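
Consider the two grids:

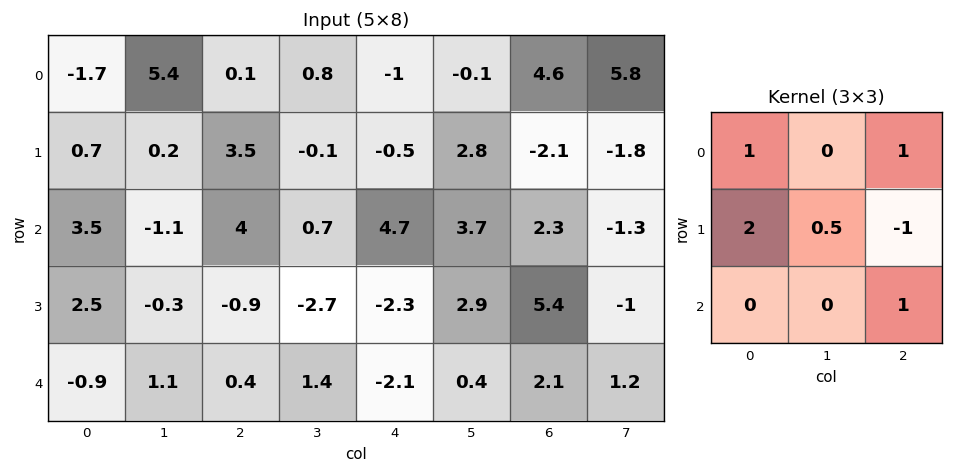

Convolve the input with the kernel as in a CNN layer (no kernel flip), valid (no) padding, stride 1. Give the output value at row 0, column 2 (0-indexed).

11.25

The receptive field on the input at this output position is [0.1 0.8 -1 / 3.5 -0.1 -0.5 / 4 0.7 4.7]. Elementwise product with the kernel and sum: 0.1·1 + -1·1 + 3.5·2 + -0.1·0.5 + -0.5·-1 + 4.7·1.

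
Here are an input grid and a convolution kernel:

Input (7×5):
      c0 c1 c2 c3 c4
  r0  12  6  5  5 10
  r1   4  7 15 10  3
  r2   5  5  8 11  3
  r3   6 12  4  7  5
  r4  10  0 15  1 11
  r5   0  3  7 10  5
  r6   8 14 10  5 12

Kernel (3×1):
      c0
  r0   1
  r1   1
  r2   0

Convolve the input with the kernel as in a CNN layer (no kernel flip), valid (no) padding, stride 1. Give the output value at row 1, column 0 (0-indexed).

9

The receptive field on the input at this output position is [4 / 5 / 6]. Elementwise product with the kernel and sum: 4·1 + 5·1.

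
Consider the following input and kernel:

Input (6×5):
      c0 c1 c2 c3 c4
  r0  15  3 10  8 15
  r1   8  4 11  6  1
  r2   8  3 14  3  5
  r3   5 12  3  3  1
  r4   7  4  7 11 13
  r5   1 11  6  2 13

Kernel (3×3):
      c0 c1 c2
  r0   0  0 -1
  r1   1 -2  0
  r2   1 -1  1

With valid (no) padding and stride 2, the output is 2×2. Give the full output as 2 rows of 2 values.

9 0
-23 1

Output[0,0]: The receptive field on the input at this output position is [15 3 10 / 8 4 11 / 8 3 14]. Elementwise product with the kernel and sum: 10·-1 + 8·1 + 4·-2 + 8·1 + 3·-1 + 14·1.
Output[0,1]: The receptive field on the input at this output position is [10 8 15 / 11 6 1 / 14 3 5]. Elementwise product with the kernel and sum: 15·-1 + 11·1 + 6·-2 + 14·1 + 3·-1 + 5·1.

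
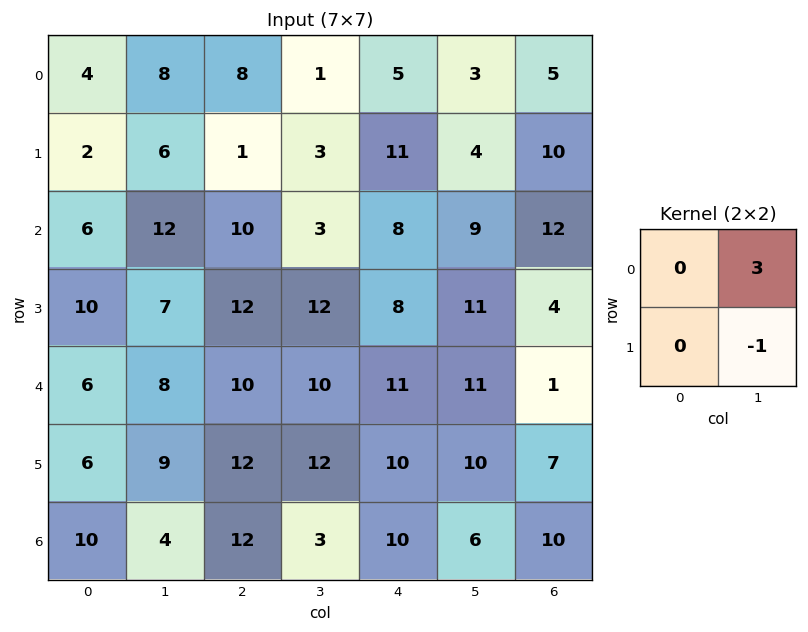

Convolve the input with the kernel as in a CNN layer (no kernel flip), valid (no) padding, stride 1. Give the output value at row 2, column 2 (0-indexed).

-3

The receptive field on the input at this output position is [10 3 / 12 12]. Elementwise product with the kernel and sum: 3·3 + 12·-1.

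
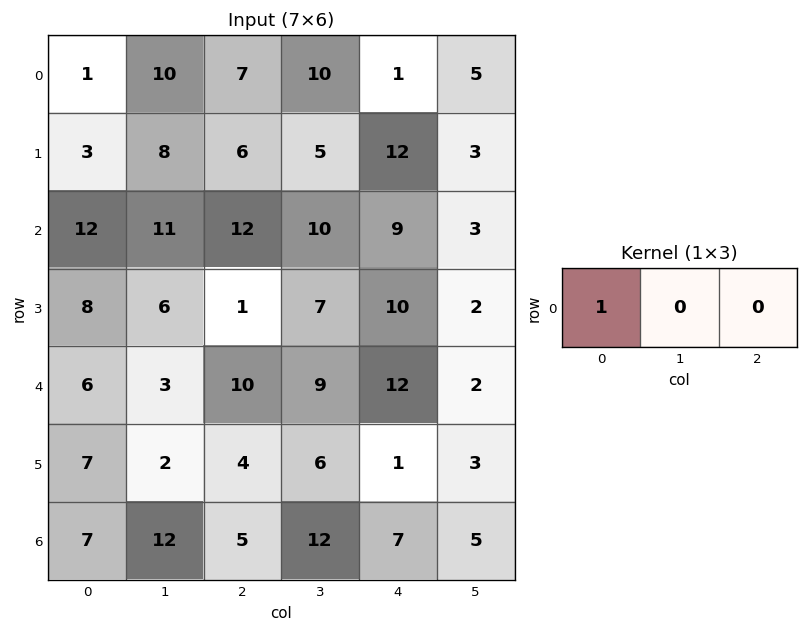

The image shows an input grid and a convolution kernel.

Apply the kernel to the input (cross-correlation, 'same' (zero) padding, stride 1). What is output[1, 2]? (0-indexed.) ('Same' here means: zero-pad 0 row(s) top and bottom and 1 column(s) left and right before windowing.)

8

The receptive field on the zero-padded input at this output position is [8 6 5]. Elementwise product with the kernel and sum: 8·1.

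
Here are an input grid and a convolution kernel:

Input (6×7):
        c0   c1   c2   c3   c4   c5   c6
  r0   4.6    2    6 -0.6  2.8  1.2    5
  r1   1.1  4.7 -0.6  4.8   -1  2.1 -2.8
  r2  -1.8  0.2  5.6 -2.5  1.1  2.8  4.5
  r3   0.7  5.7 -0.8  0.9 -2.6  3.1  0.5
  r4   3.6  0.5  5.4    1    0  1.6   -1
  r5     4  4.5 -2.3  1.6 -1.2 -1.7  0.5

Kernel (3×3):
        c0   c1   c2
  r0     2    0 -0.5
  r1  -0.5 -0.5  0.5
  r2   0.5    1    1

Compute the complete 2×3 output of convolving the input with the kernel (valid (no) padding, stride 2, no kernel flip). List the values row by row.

Output[0,0]: The receptive field on the input at this output position is [4.6 2 6 / 1.1 4.7 -0.6 / -1.8 0.2 5.6]. Elementwise product with the kernel and sum: 4.6·2 + 6·-0.5 + 1.1·-0.5 + 4.7·-0.5 + -0.6·0.5 + -1.8·0.5 + 0.2·1 + 5.6·1.
Output[0,1]: The receptive field on the input at this output position is [6 -0.6 2.8 / -0.6 4.8 -1 / 5.6 -2.5 1.1]. Elementwise product with the kernel and sum: 6·2 + 2.8·-0.5 + -0.6·-0.5 + 4.8·-0.5 + -1·0.5 + 5.6·0.5 + -2.5·1 + 1.1·1.

7.9 9.4 9
-2.3 13 0.55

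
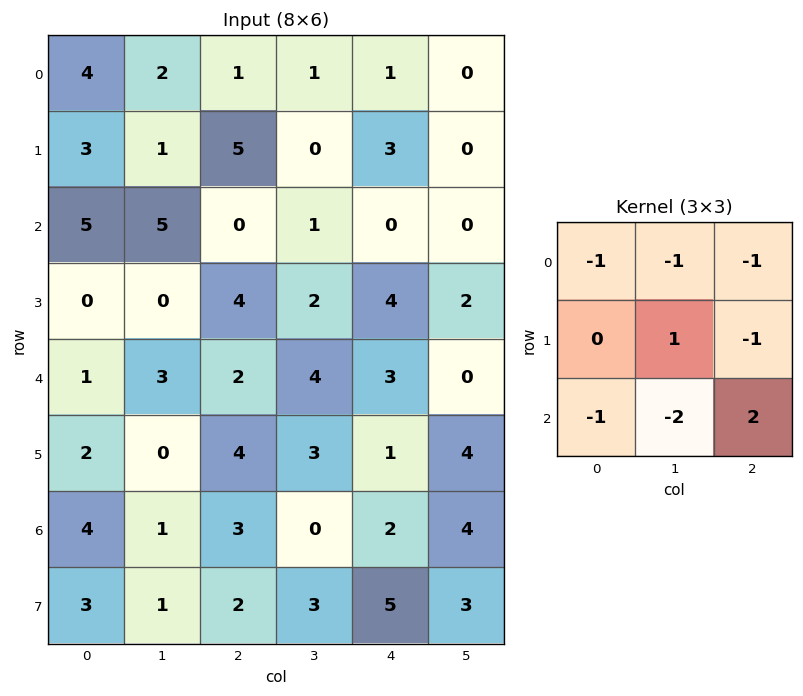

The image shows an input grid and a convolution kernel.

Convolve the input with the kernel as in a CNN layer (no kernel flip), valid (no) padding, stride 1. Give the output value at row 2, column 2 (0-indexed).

-7

The receptive field on the input at this output position is [0 1 0 / 4 2 4 / 2 4 3]. Elementwise product with the kernel and sum: 0·-1 + 1·-1 + 0·-1 + 2·1 + 4·-1 + 2·-1 + 4·-2 + 3·2.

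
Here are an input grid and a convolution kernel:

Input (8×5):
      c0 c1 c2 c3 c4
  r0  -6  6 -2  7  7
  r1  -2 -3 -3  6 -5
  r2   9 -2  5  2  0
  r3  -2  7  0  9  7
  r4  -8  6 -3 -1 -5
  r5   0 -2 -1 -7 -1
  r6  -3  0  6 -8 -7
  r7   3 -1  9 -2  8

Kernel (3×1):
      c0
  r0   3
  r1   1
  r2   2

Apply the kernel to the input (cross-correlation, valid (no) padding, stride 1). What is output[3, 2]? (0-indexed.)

The receptive field on the input at this output position is [0 / -3 / -1]. Elementwise product with the kernel and sum: 0·3 + -3·1 + -1·2.

-5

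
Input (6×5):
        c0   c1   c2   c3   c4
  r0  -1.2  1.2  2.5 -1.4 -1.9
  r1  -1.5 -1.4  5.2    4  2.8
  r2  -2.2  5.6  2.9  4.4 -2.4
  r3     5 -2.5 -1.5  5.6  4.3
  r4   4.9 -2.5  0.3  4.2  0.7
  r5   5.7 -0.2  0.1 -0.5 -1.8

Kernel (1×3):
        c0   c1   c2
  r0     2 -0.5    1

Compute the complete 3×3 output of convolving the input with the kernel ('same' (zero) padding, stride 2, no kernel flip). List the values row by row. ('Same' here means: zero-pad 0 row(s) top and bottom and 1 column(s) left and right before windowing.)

Output[0,0]: The receptive field on the zero-padded input at this output position is [0 -1.2 1.2]. Elementwise product with the kernel and sum: 0·2 + -1.2·-0.5 + 1.2·1.
Output[0,1]: The receptive field on the zero-padded input at this output position is [1.2 2.5 -1.4]. Elementwise product with the kernel and sum: 1.2·2 + 2.5·-0.5 + -1.4·1.

1.8 -0.25 -1.85
6.7 14.15 10
-4.95 -0.95 8.05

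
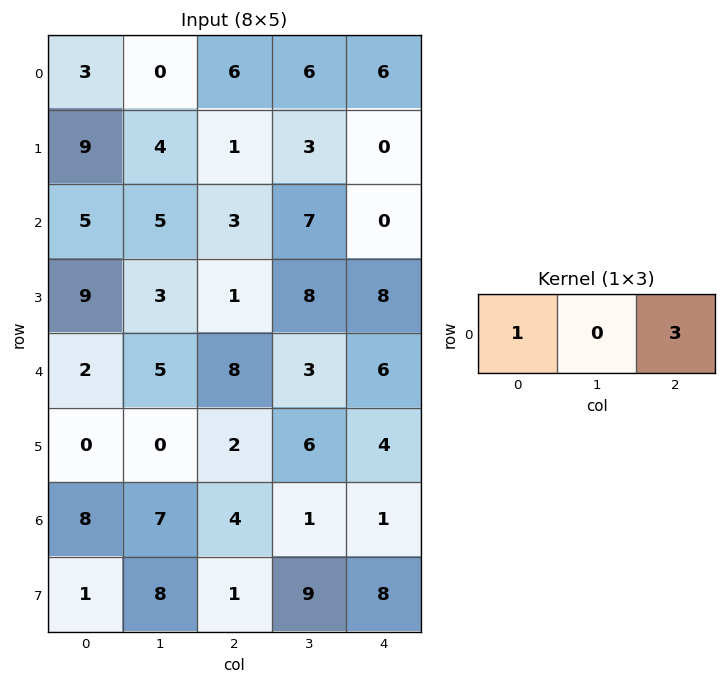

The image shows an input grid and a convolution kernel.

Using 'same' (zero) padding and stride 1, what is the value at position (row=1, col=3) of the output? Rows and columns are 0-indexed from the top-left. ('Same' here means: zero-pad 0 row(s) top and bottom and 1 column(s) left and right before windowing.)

The receptive field on the zero-padded input at this output position is [1 3 0]. Elementwise product with the kernel and sum: 1·1 + 0·3.

1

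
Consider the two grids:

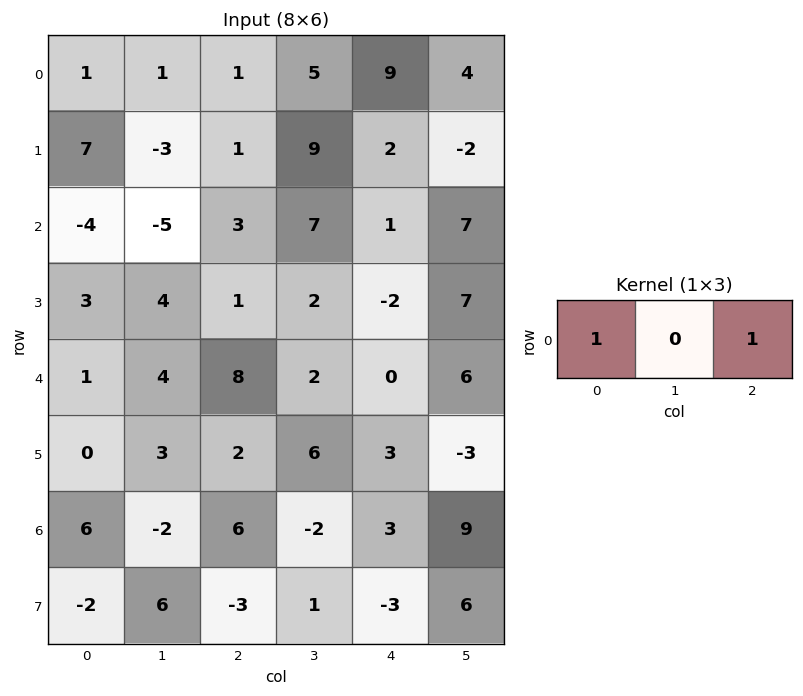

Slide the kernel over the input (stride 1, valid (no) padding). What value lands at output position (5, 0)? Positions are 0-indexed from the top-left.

2

The receptive field on the input at this output position is [0 3 2]. Elementwise product with the kernel and sum: 0·1 + 2·1.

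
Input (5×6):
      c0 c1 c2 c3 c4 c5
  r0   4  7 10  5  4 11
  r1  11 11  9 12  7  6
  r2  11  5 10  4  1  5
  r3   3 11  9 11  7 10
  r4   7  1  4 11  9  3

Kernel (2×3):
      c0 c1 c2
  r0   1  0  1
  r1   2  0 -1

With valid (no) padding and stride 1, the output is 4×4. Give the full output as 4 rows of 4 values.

Output[0,0]: The receptive field on the input at this output position is [4 7 10 / 11 11 9]. Elementwise product with the kernel and sum: 4·1 + 10·1 + 11·2 + 9·-1.

27 22 25 34
32 29 35 21
18 20 22 21
22 13 15 40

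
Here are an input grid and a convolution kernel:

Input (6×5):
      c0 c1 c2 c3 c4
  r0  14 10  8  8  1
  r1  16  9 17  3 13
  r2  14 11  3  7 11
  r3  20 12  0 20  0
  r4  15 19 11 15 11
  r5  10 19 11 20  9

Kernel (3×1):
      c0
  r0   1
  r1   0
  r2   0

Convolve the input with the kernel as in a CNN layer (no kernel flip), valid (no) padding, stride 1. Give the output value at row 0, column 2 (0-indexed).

8

The receptive field on the input at this output position is [8 / 17 / 3]. Elementwise product with the kernel and sum: 8·1.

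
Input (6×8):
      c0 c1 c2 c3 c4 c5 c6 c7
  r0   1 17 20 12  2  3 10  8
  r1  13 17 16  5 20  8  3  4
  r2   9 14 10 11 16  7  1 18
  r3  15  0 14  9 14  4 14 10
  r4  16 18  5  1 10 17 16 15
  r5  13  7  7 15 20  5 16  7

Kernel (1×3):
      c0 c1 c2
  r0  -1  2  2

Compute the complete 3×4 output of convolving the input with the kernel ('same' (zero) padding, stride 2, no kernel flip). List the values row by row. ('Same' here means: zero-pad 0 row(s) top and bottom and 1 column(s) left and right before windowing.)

36 47 -2 33
46 28 35 31
68 -6 53 45

Output[0,0]: The receptive field on the zero-padded input at this output position is [0 1 17]. Elementwise product with the kernel and sum: 0·-1 + 1·2 + 17·2.
Output[0,1]: The receptive field on the zero-padded input at this output position is [17 20 12]. Elementwise product with the kernel and sum: 17·-1 + 20·2 + 12·2.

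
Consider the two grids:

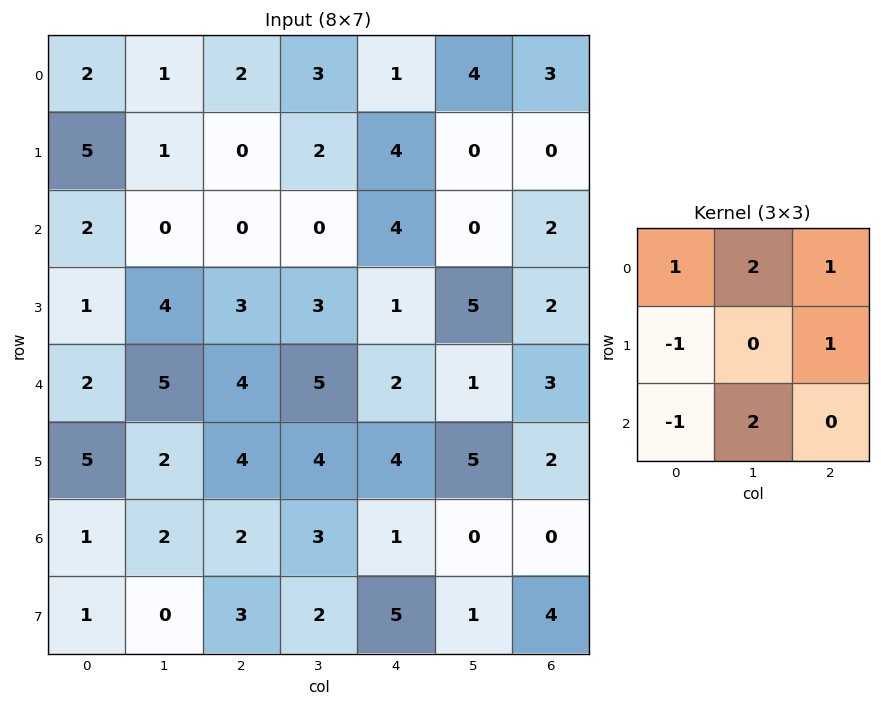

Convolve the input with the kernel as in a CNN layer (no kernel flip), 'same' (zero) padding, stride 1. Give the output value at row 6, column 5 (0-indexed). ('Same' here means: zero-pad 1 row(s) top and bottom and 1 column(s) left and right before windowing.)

The receptive field on the zero-padded input at this output position is [4 5 2 / 1 0 0 / 5 1 4]. Elementwise product with the kernel and sum: 4·1 + 5·2 + 2·1 + 1·-1 + 0·1 + 5·-1 + 1·2.

12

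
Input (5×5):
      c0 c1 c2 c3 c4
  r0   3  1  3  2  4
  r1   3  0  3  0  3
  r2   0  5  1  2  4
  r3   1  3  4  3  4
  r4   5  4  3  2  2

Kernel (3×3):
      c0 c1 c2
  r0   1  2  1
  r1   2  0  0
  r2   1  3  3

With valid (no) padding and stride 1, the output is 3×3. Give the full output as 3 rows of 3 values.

32 23 36
28 40 33
39 34 32

Output[0,0]: The receptive field on the input at this output position is [3 1 3 / 3 0 3 / 0 5 1]. Elementwise product with the kernel and sum: 3·1 + 1·2 + 3·1 + 3·2 + 0·1 + 5·3 + 1·3.
Output[0,1]: The receptive field on the input at this output position is [1 3 2 / 0 3 0 / 5 1 2]. Elementwise product with the kernel and sum: 1·1 + 3·2 + 2·1 + 0·2 + 5·1 + 1·3 + 2·3.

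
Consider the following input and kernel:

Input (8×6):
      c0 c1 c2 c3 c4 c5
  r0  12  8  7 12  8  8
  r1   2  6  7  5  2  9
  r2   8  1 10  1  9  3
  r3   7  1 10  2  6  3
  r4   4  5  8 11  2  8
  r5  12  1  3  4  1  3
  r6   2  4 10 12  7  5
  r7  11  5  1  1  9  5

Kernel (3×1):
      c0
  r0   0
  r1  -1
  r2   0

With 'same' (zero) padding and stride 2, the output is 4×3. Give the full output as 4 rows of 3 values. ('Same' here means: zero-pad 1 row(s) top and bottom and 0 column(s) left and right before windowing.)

-12 -7 -8
-8 -10 -9
-4 -8 -2
-2 -10 -7

Output[0,0]: The receptive field on the zero-padded input at this output position is [0 / 12 / 2]. Elementwise product with the kernel and sum: 12·-1.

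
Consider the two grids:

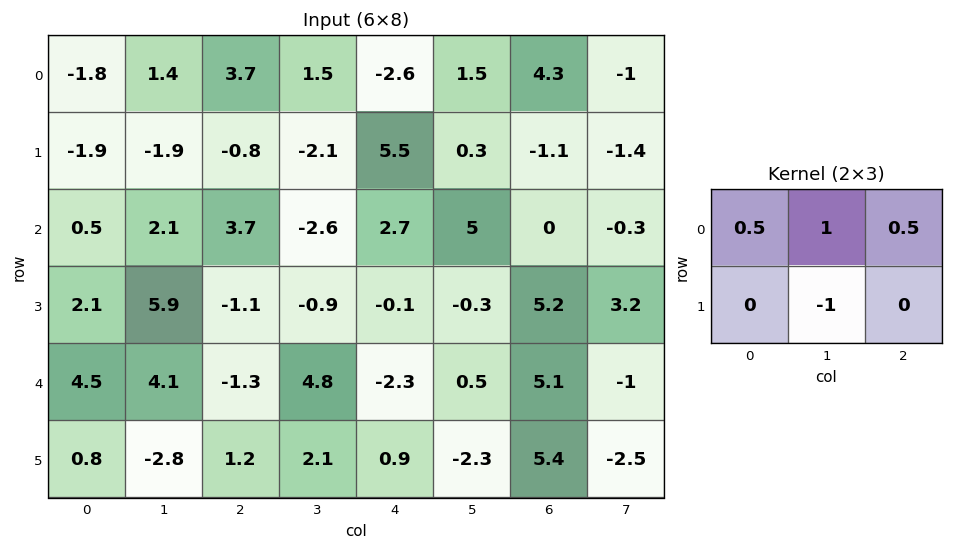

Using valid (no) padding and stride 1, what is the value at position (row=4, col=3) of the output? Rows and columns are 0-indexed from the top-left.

The receptive field on the input at this output position is [4.8 -2.3 0.5 / 2.1 0.9 -2.3]. Elementwise product with the kernel and sum: 4.8·0.5 + -2.3·1 + 0.5·0.5 + 0.9·-1.

-0.55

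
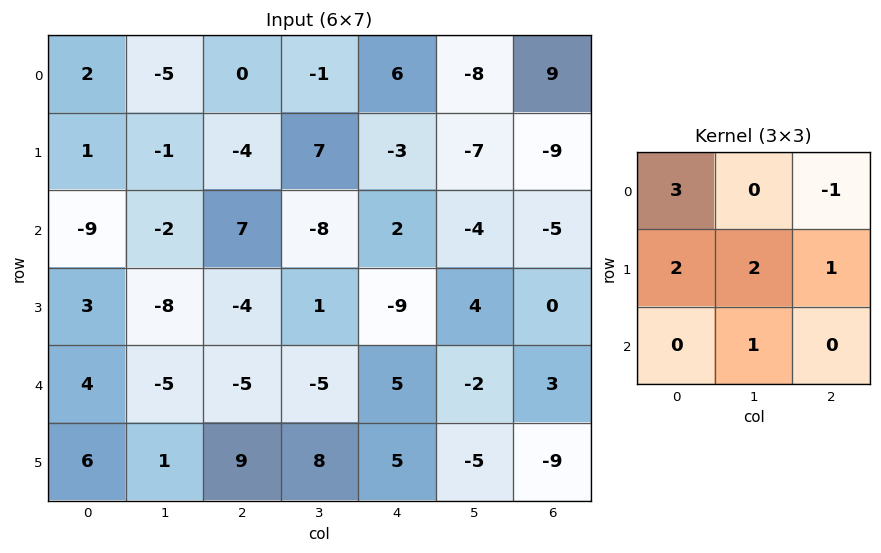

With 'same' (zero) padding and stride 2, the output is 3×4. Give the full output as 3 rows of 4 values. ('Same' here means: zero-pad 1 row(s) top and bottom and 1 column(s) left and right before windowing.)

Output[0,0]: The receptive field on the zero-padded input at this output position is [0 0 0 / 0 2 -5 / 0 1 -1]. Elementwise product with the kernel and sum: 0·3 + 0·-1 + 0·2 + 2·2 + -5·1 + 1·1.

0 -15 -1 -7
-16 -12 3 -39
17 -41 2 5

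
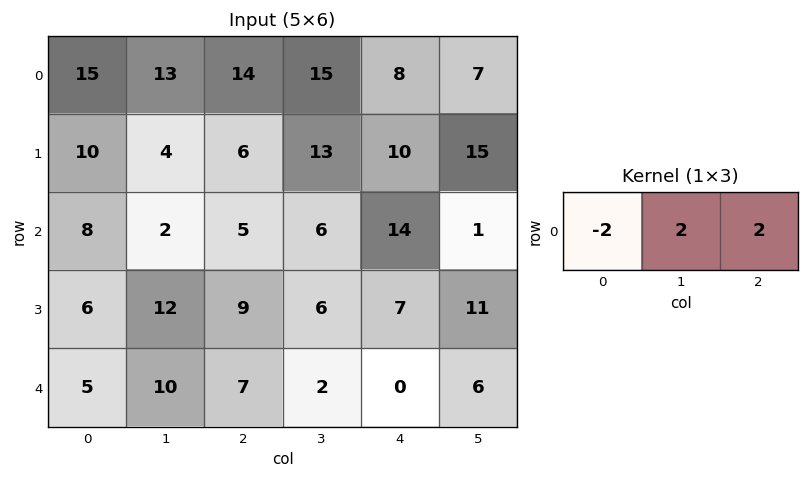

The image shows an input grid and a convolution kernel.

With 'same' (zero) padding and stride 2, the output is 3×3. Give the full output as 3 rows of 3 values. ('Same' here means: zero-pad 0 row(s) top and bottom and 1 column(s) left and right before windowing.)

56 32 0
20 18 18
30 -2 8

Output[0,0]: The receptive field on the zero-padded input at this output position is [0 15 13]. Elementwise product with the kernel and sum: 0·-2 + 15·2 + 13·2.
Output[0,1]: The receptive field on the zero-padded input at this output position is [13 14 15]. Elementwise product with the kernel and sum: 13·-2 + 14·2 + 15·2.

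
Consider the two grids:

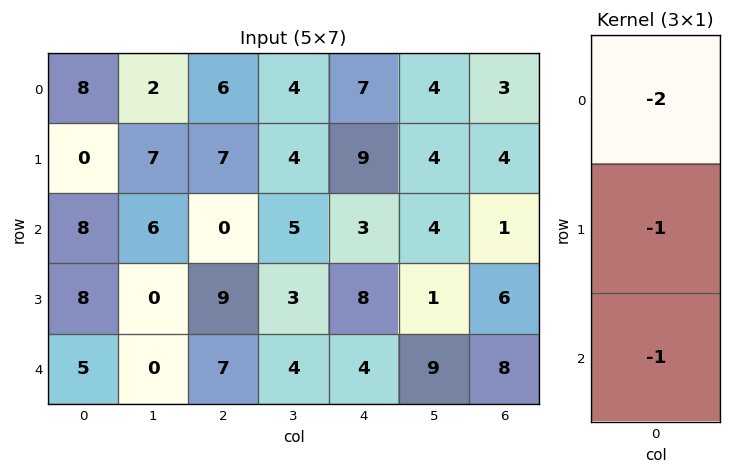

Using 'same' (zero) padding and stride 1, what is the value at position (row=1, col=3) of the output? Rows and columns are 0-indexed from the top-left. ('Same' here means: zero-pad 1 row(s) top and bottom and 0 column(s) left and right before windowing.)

The receptive field on the zero-padded input at this output position is [4 / 4 / 5]. Elementwise product with the kernel and sum: 4·-2 + 4·-1 + 5·-1.

-17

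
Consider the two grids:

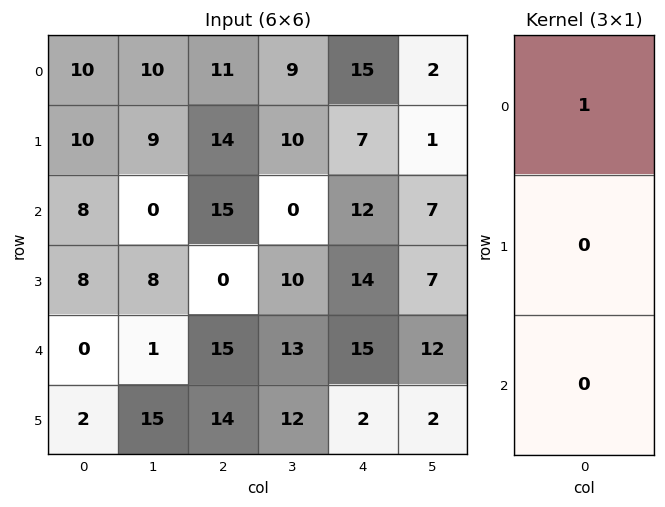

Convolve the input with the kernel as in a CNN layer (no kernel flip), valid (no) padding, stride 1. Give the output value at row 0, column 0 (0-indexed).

10

The receptive field on the input at this output position is [10 / 10 / 8]. Elementwise product with the kernel and sum: 10·1.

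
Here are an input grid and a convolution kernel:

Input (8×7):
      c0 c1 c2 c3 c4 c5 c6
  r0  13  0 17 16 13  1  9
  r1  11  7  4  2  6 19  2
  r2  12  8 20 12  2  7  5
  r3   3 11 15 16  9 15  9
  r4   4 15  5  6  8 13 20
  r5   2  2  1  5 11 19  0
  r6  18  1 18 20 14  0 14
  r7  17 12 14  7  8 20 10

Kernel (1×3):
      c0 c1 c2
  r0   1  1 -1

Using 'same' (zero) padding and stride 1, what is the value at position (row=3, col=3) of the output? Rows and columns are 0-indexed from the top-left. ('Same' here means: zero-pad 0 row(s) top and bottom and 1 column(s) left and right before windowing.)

The receptive field on the zero-padded input at this output position is [15 16 9]. Elementwise product with the kernel and sum: 15·1 + 16·1 + 9·-1.

22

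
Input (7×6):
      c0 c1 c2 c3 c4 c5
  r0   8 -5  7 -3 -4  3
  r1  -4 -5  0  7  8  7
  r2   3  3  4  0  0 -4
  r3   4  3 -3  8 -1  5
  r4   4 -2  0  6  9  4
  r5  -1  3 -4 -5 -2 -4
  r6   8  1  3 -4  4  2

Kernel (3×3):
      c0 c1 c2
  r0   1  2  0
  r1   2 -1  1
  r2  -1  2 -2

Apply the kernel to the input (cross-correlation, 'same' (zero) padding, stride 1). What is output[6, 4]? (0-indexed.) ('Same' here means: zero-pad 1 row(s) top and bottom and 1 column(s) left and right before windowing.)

-19

The receptive field on the zero-padded input at this output position is [-5 -2 -4 / -4 4 2 / 0 0 0]. Elementwise product with the kernel and sum: -5·1 + -2·2 + -4·2 + 4·-1 + 2·1 + 0·-1 + 0·2 + 0·-2.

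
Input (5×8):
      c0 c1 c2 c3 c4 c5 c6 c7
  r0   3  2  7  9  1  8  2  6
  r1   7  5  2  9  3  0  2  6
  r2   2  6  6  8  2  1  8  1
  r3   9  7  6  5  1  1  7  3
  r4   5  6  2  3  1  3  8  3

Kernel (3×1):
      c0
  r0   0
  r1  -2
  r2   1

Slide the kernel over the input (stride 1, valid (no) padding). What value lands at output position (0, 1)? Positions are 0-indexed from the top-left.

The receptive field on the input at this output position is [2 / 5 / 6]. Elementwise product with the kernel and sum: 5·-2 + 6·1.

-4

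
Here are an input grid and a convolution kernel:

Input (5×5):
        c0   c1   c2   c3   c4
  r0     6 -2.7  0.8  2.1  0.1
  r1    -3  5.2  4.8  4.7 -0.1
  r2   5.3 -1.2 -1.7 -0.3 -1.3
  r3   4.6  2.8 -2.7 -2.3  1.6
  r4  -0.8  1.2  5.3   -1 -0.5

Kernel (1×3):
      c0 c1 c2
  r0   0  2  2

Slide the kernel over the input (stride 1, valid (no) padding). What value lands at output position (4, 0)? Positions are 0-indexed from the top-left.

The receptive field on the input at this output position is [-0.8 1.2 5.3]. Elementwise product with the kernel and sum: 1.2·2 + 5.3·2.

13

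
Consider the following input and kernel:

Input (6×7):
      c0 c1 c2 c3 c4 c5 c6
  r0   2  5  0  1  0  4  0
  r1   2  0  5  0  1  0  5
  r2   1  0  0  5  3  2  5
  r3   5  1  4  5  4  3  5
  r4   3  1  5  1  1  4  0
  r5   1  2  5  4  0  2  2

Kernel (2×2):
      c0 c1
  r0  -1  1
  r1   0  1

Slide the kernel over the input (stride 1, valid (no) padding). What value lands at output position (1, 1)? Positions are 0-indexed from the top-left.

5

The receptive field on the input at this output position is [0 5 / 0 0]. Elementwise product with the kernel and sum: 0·-1 + 5·1 + 0·1.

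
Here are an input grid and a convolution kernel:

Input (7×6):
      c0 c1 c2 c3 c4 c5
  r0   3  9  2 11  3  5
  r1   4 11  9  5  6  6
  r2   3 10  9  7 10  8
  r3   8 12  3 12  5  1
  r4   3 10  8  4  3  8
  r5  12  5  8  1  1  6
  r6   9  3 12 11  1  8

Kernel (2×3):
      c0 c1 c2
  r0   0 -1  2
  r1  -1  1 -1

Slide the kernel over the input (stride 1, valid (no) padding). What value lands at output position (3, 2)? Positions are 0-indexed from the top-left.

The receptive field on the input at this output position is [3 12 5 / 8 4 3]. Elementwise product with the kernel and sum: 12·-1 + 5·2 + 8·-1 + 4·1 + 3·-1.

-9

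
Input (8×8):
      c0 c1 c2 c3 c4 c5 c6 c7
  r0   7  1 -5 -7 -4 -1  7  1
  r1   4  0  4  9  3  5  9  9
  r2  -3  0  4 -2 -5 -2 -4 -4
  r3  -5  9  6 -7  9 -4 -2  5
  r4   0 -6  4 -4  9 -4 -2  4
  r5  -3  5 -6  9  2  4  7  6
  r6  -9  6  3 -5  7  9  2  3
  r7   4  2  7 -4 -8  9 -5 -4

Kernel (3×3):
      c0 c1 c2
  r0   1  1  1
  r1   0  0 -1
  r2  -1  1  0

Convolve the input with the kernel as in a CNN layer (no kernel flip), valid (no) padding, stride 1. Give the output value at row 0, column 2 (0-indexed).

-25

The receptive field on the input at this output position is [-5 -7 -4 / 4 9 3 / 4 -2 -5]. Elementwise product with the kernel and sum: -5·1 + -7·1 + -4·1 + 3·-1 + 4·-1 + -2·1.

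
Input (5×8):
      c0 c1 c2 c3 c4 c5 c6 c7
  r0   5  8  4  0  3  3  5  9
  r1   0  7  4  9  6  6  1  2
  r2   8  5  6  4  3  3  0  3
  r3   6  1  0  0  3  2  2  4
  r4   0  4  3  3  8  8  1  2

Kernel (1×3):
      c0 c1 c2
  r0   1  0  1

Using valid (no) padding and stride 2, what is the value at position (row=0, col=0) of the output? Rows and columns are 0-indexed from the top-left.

The receptive field on the input at this output position is [5 8 4]. Elementwise product with the kernel and sum: 5·1 + 4·1.

9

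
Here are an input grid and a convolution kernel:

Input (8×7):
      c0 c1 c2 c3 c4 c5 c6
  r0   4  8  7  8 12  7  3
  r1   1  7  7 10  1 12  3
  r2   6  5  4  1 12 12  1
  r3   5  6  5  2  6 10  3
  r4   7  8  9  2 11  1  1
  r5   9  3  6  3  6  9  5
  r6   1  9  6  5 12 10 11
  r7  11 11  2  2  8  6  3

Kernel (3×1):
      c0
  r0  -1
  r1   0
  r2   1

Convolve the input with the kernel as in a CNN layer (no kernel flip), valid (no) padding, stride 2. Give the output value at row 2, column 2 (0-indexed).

1

The receptive field on the input at this output position is [11 / 6 / 12]. Elementwise product with the kernel and sum: 11·-1 + 12·1.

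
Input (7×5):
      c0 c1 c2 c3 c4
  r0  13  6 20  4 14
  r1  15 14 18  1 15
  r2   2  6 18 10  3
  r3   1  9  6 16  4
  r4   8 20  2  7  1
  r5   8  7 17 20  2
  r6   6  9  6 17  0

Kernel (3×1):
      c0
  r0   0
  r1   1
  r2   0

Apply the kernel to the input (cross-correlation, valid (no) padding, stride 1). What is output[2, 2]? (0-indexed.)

The receptive field on the input at this output position is [18 / 6 / 2]. Elementwise product with the kernel and sum: 6·1.

6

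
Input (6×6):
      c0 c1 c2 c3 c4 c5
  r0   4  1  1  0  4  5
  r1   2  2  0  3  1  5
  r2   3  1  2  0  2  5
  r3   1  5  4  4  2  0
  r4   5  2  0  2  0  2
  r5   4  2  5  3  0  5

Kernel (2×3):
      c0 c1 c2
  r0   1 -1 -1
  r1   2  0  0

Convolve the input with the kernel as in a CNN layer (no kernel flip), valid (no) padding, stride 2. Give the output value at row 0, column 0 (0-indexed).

6

The receptive field on the input at this output position is [4 1 1 / 2 2 0]. Elementwise product with the kernel and sum: 4·1 + 1·-1 + 1·-1 + 2·2.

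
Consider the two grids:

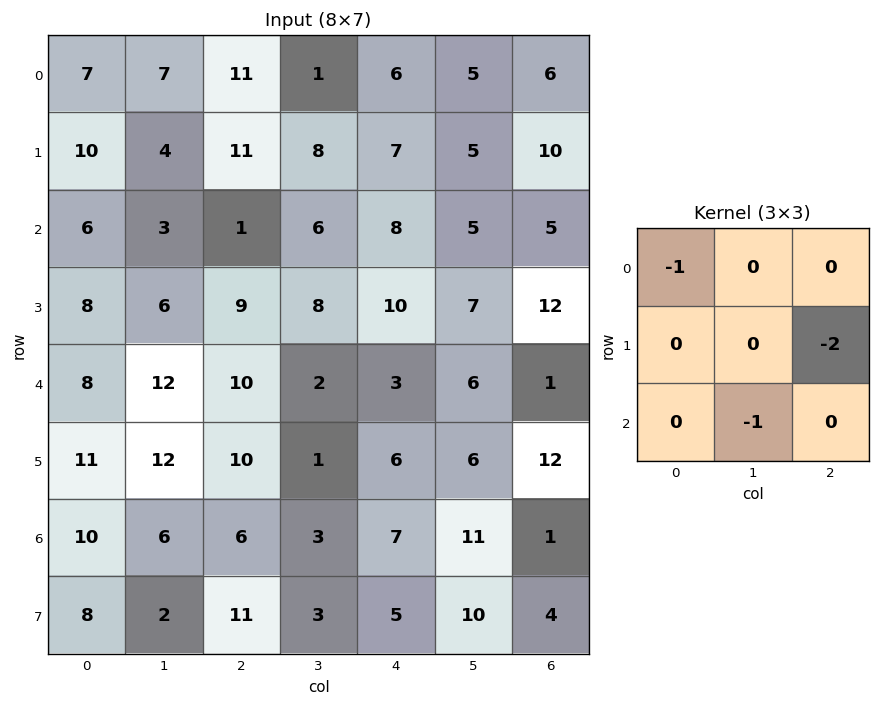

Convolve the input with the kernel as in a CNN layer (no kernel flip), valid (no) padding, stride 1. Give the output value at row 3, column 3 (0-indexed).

-26

The receptive field on the input at this output position is [8 10 7 / 2 3 6 / 1 6 6]. Elementwise product with the kernel and sum: 8·-1 + 6·-2 + 6·-1.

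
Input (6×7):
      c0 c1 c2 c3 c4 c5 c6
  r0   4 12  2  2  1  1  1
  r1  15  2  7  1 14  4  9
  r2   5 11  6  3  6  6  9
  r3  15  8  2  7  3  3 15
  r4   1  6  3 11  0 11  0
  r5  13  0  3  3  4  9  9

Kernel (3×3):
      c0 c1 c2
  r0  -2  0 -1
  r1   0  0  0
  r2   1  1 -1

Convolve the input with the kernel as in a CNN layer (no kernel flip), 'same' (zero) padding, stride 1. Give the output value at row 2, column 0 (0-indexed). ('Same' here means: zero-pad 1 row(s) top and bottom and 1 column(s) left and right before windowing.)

The receptive field on the zero-padded input at this output position is [0 15 2 / 0 5 11 / 0 15 8]. Elementwise product with the kernel and sum: 0·-2 + 2·-1 + 0·1 + 15·1 + 8·-1.

5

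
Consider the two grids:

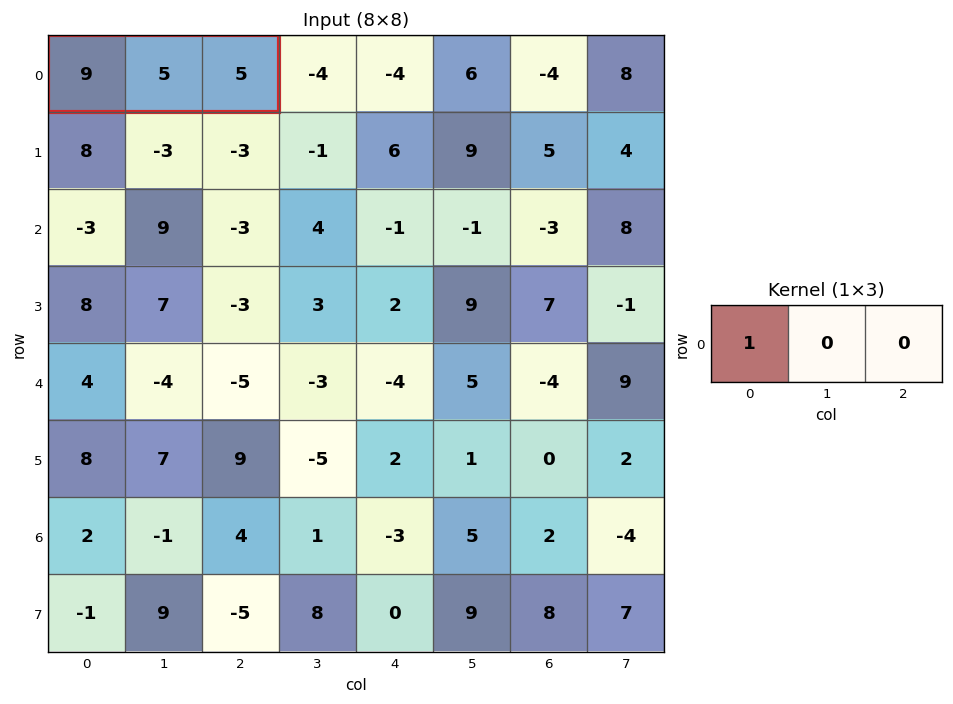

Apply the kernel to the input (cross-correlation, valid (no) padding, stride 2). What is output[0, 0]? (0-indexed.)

The receptive field on the input at this output position is [9 5 5]. Elementwise product with the kernel and sum: 9·1.

9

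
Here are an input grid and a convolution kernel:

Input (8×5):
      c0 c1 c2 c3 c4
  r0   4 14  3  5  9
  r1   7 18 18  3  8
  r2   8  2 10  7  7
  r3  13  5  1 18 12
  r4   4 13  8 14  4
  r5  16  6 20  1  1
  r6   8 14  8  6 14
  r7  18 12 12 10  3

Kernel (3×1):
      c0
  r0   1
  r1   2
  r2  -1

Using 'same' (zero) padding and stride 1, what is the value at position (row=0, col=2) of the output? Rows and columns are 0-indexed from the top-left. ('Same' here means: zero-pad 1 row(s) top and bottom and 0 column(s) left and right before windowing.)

-12

The receptive field on the zero-padded input at this output position is [0 / 3 / 18]. Elementwise product with the kernel and sum: 0·1 + 3·2 + 18·-1.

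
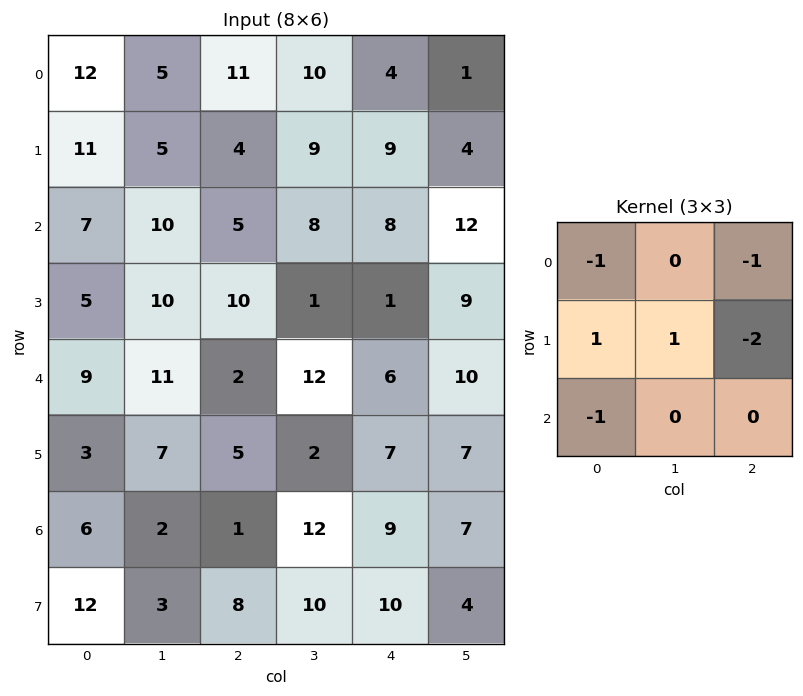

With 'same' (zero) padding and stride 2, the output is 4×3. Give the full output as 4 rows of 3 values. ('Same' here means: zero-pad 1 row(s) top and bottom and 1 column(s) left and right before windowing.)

2 -9 3
-18 -25 -22
-23 -29 -14
-5 -33 -12

Output[0,0]: The receptive field on the zero-padded input at this output position is [0 0 0 / 0 12 5 / 0 11 5]. Elementwise product with the kernel and sum: 0·-1 + 0·-1 + 0·1 + 12·1 + 5·-2 + 0·-1.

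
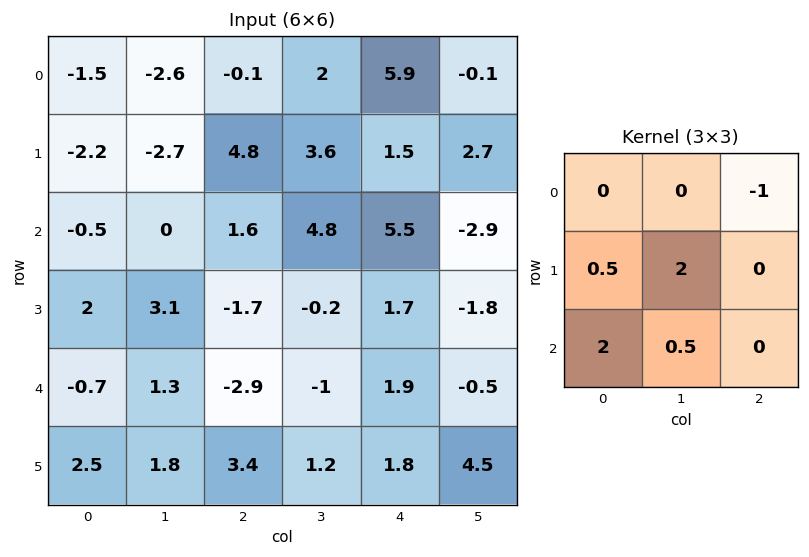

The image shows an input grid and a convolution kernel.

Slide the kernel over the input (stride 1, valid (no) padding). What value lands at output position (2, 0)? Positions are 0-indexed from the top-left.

The receptive field on the input at this output position is [-0.5 0 1.6 / 2 3.1 -1.7 / -0.7 1.3 -2.9]. Elementwise product with the kernel and sum: 1.6·-1 + 2·0.5 + 3.1·2 + -0.7·2 + 1.3·0.5.

4.85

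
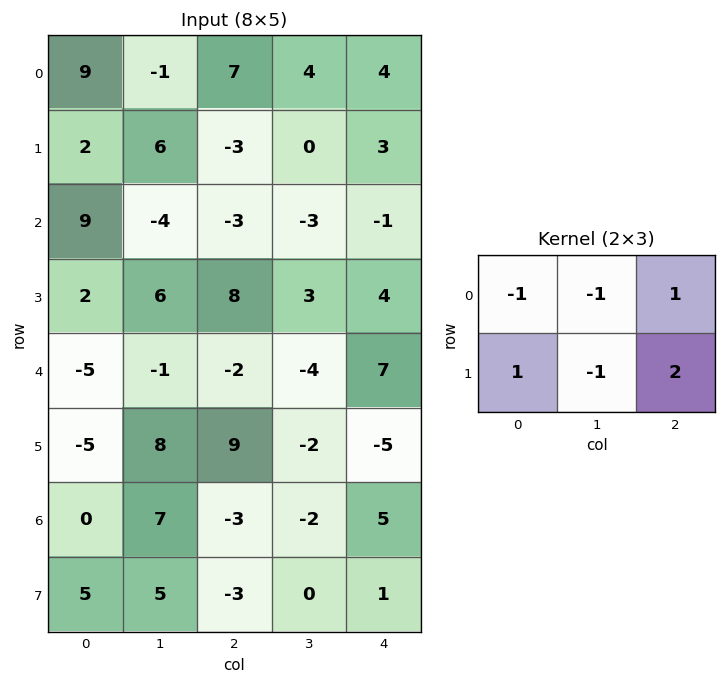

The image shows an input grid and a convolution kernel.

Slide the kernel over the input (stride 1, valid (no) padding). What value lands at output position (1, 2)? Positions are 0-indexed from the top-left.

The receptive field on the input at this output position is [-3 0 3 / -3 -3 -1]. Elementwise product with the kernel and sum: -3·-1 + 0·-1 + 3·1 + -3·1 + -3·-1 + -1·2.

4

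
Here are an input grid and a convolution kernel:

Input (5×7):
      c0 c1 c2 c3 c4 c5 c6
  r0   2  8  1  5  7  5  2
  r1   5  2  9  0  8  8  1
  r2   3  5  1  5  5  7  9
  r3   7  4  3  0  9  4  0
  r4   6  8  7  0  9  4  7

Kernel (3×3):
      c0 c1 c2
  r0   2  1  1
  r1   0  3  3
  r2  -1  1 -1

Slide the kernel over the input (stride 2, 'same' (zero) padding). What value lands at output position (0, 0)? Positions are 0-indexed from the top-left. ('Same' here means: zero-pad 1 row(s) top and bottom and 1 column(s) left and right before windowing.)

33

The receptive field on the zero-padded input at this output position is [0 0 0 / 0 2 8 / 0 5 2]. Elementwise product with the kernel and sum: 0·2 + 0·1 + 0·1 + 2·3 + 8·3 + 0·-1 + 5·1 + 2·-1.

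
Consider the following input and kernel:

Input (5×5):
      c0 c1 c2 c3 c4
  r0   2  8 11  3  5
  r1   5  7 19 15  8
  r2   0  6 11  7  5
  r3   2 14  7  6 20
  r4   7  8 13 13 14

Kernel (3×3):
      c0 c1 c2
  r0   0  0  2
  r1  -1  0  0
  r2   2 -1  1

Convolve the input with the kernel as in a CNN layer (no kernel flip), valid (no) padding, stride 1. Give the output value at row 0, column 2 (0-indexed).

The receptive field on the input at this output position is [11 3 5 / 19 15 8 / 11 7 5]. Elementwise product with the kernel and sum: 5·2 + 19·-1 + 11·2 + 7·-1 + 5·1.

11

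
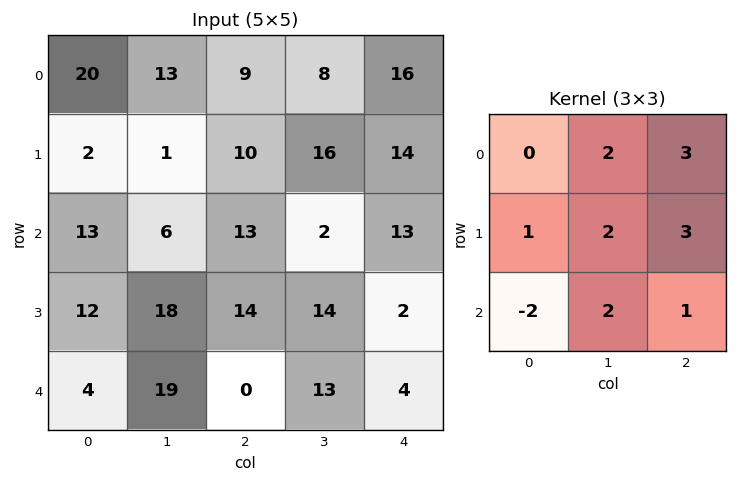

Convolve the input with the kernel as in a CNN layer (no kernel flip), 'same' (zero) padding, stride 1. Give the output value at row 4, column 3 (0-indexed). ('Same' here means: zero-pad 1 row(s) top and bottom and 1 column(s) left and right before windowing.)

72

The receptive field on the zero-padded input at this output position is [14 14 2 / 0 13 4 / 0 0 0]. Elementwise product with the kernel and sum: 14·2 + 2·3 + 0·1 + 13·2 + 4·3 + 0·-2 + 0·2 + 0·1.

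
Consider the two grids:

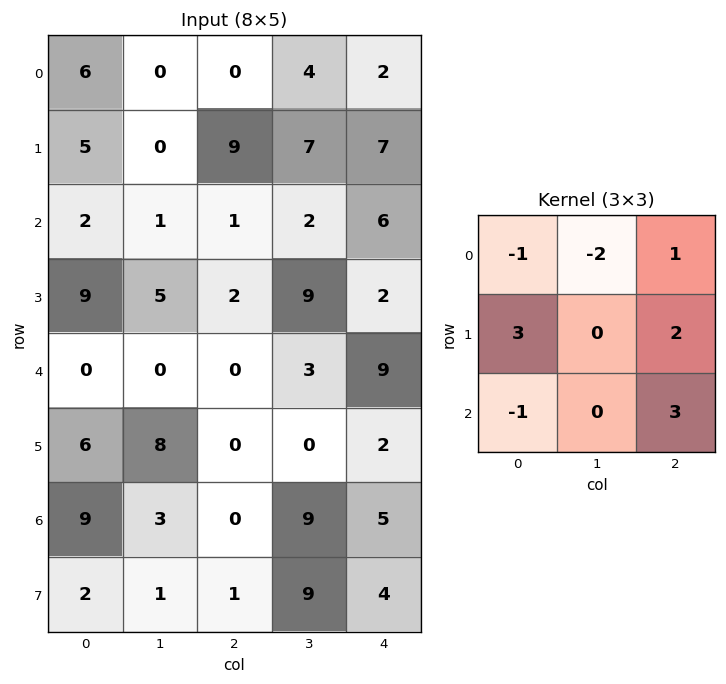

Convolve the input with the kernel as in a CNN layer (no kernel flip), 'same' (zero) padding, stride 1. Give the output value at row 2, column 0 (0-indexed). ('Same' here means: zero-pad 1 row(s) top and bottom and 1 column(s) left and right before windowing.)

7

The receptive field on the zero-padded input at this output position is [0 5 0 / 0 2 1 / 0 9 5]. Elementwise product with the kernel and sum: 0·-1 + 5·-2 + 0·1 + 0·3 + 1·2 + 0·-1 + 5·3.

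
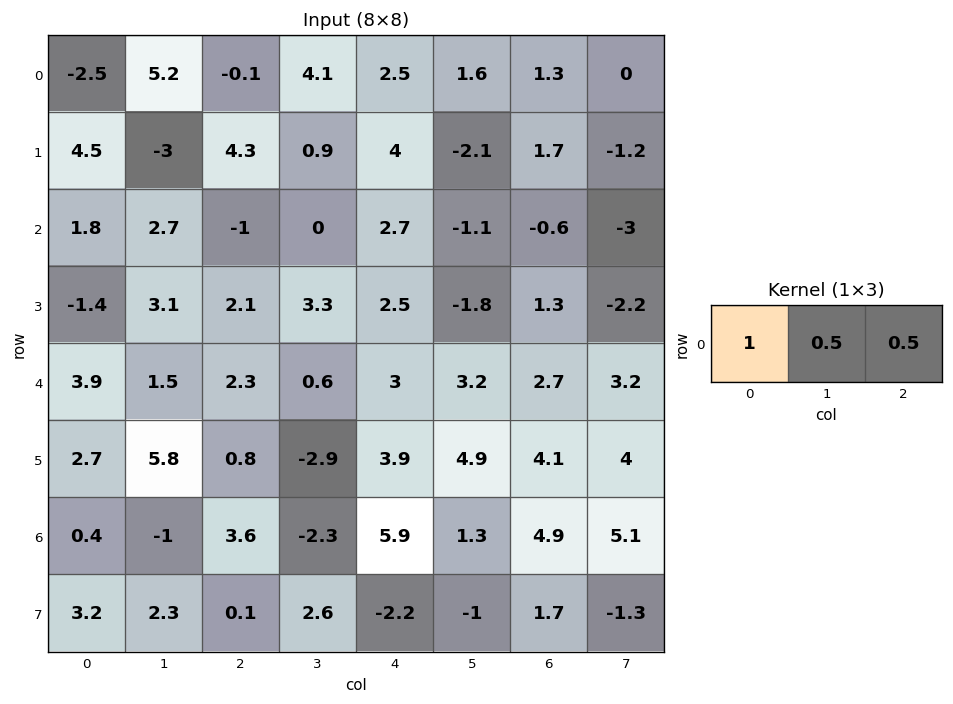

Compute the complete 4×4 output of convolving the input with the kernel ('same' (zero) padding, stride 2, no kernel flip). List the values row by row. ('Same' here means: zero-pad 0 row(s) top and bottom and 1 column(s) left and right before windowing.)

1.35 7.2 6.15 2.25
2.25 2.2 0.8 -2.9
2.7 2.95 3.7 6.15
-0.3 -0.35 1.3 6.3

Output[0,0]: The receptive field on the zero-padded input at this output position is [0 -2.5 5.2]. Elementwise product with the kernel and sum: 0·1 + -2.5·0.5 + 5.2·0.5.
Output[0,1]: The receptive field on the zero-padded input at this output position is [5.2 -0.1 4.1]. Elementwise product with the kernel and sum: 5.2·1 + -0.1·0.5 + 4.1·0.5.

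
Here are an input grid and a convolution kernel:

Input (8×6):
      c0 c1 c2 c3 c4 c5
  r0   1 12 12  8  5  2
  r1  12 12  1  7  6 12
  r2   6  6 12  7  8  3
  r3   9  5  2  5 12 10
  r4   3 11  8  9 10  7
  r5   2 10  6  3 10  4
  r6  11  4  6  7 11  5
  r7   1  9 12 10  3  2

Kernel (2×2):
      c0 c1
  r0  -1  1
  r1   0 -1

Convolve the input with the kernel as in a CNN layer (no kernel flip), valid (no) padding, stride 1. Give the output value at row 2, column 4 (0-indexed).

The receptive field on the input at this output position is [8 3 / 12 10]. Elementwise product with the kernel and sum: 8·-1 + 3·1 + 10·-1.

-15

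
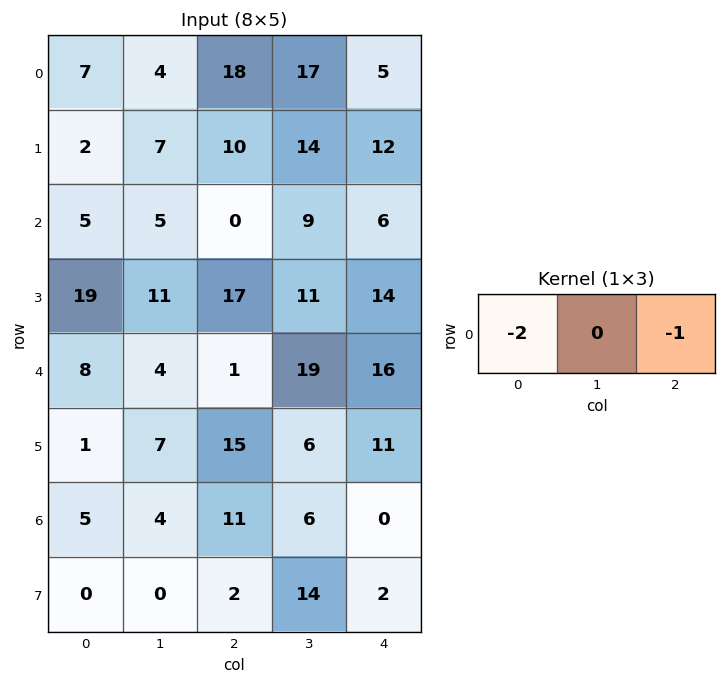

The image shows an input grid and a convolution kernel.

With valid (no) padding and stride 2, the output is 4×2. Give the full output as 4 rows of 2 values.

Output[0,0]: The receptive field on the input at this output position is [7 4 18]. Elementwise product with the kernel and sum: 7·-2 + 18·-1.
Output[0,1]: The receptive field on the input at this output position is [18 17 5]. Elementwise product with the kernel and sum: 18·-2 + 5·-1.

-32 -41
-10 -6
-17 -18
-21 -22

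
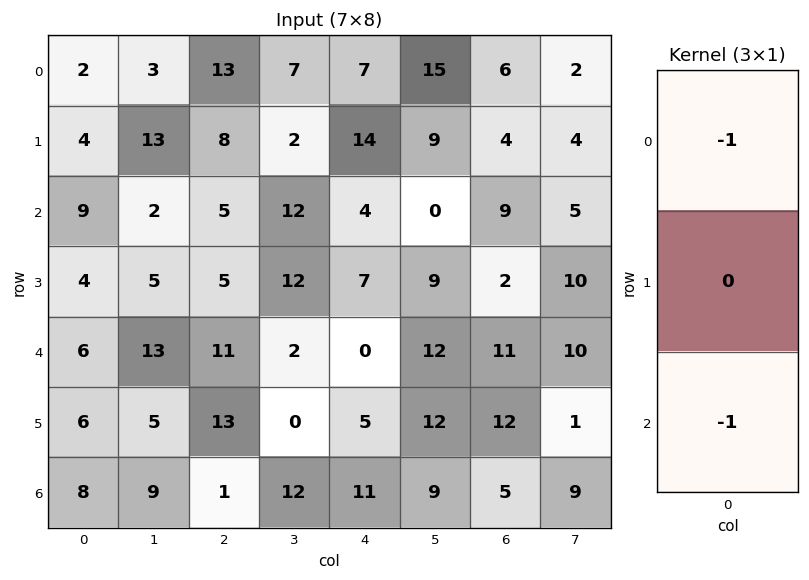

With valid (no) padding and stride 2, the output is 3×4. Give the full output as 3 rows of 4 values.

-11 -18 -11 -15
-15 -16 -4 -20
-14 -12 -11 -16

Output[0,0]: The receptive field on the input at this output position is [2 / 4 / 9]. Elementwise product with the kernel and sum: 2·-1 + 9·-1.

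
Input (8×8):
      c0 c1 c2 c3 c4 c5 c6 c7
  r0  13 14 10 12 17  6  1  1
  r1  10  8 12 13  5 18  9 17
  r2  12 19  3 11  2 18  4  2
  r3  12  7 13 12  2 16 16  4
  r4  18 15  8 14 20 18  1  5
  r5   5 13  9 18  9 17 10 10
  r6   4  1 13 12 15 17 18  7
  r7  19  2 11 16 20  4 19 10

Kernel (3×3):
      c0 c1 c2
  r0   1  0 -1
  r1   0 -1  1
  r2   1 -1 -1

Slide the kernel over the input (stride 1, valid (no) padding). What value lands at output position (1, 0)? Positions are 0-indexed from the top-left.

-26

The receptive field on the input at this output position is [10 8 12 / 12 19 3 / 12 7 13]. Elementwise product with the kernel and sum: 10·1 + 12·-1 + 19·-1 + 3·1 + 12·1 + 7·-1 + 13·-1.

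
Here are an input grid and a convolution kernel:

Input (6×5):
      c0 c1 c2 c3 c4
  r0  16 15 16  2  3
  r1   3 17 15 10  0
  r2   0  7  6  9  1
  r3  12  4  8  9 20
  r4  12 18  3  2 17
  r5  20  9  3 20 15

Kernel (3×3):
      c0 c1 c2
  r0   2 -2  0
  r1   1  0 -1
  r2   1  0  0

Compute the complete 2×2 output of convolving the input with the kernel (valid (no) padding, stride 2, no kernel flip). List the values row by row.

-10 49
2 -15

Output[0,0]: The receptive field on the input at this output position is [16 15 16 / 3 17 15 / 0 7 6]. Elementwise product with the kernel and sum: 16·2 + 15·-2 + 3·1 + 15·-1 + 0·1.
Output[0,1]: The receptive field on the input at this output position is [16 2 3 / 15 10 0 / 6 9 1]. Elementwise product with the kernel and sum: 16·2 + 2·-2 + 15·1 + 0·-1 + 6·1.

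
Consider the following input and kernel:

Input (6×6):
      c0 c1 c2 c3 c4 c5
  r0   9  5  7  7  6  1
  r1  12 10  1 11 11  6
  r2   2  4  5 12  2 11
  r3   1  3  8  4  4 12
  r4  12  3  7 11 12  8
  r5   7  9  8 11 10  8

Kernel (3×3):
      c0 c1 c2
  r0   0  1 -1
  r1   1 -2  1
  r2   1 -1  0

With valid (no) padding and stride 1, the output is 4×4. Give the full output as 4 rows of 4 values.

Output[0,0]: The receptive field on the input at this output position is [9 5 7 / 12 10 1 / 2 4 5]. Elementwise product with the kernel and sum: 5·1 + 7·-1 + 12·1 + 10·-2 + 1·1 + 2·1 + 4·-1.

-11 18 -16 10
6 -9 -13 24
11 -20 10 -2
6 5 -6 -12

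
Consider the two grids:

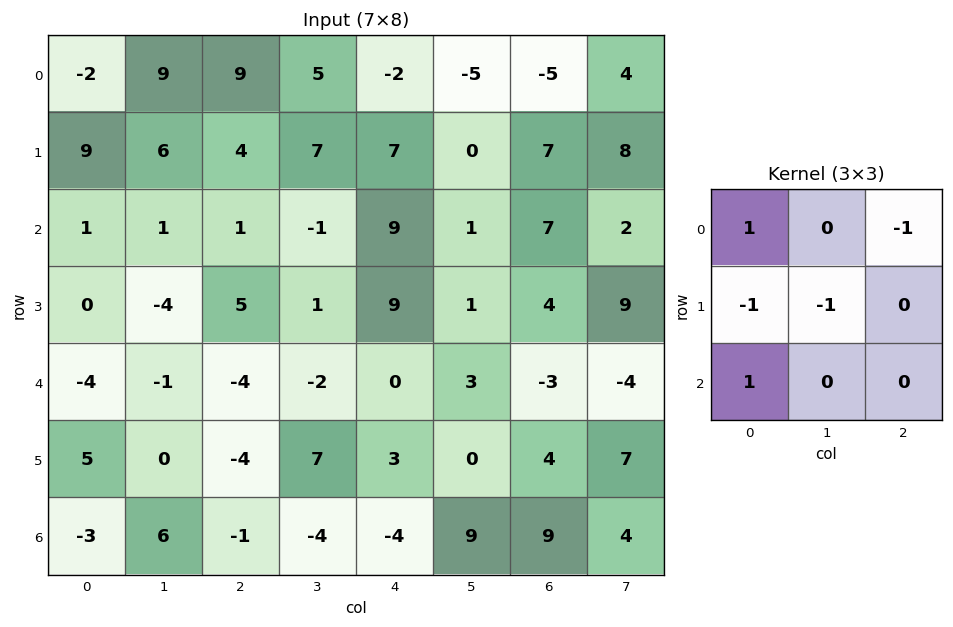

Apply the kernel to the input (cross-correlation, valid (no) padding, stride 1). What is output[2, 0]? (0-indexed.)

The receptive field on the input at this output position is [1 1 1 / 0 -4 5 / -4 -1 -4]. Elementwise product with the kernel and sum: 1·1 + 1·-1 + 0·-1 + -4·-1 + -4·1.

0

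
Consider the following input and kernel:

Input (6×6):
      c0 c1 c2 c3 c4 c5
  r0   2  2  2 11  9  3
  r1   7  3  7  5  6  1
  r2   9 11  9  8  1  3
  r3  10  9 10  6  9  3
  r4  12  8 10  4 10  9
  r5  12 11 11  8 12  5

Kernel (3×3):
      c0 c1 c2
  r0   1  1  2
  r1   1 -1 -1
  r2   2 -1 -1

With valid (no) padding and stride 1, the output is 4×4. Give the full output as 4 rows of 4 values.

Output[0,0]: The receptive field on the input at this output position is [2 2 2 / 7 3 7 / 9 11 9]. Elementwise product with the kernel and sum: 2·1 + 2·1 + 2·2 + 7·1 + 3·-1 + 7·-1 + 9·2 + 11·-1 + 9·-1.

3 22 36 36
14 16 29 17
35 31 20 -2
35 28 32 5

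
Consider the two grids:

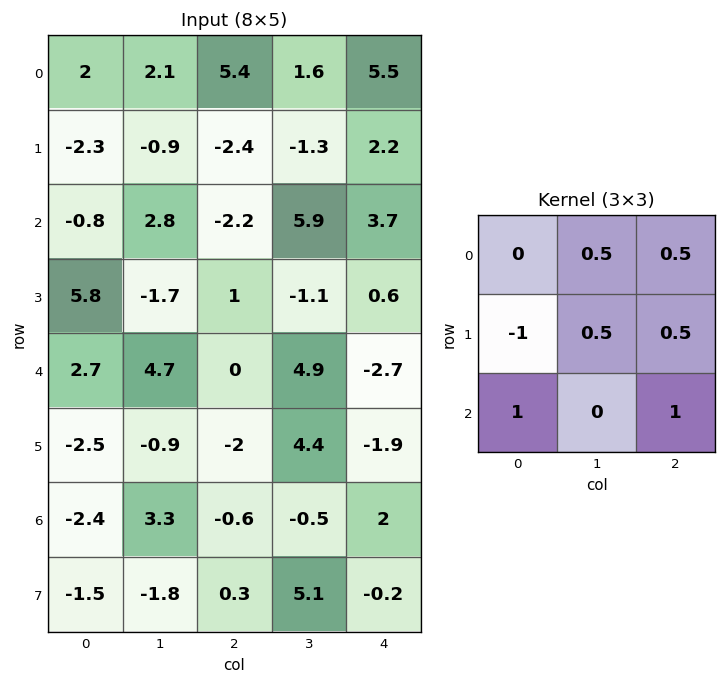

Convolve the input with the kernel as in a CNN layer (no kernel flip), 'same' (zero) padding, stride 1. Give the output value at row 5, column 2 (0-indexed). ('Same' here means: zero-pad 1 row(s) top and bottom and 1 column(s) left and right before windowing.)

7.35

The receptive field on the zero-padded input at this output position is [4.7 0 4.9 / -0.9 -2 4.4 / 3.3 -0.6 -0.5]. Elementwise product with the kernel and sum: 0·0.5 + 4.9·0.5 + -0.9·-1 + -2·0.5 + 4.4·0.5 + 3.3·1 + -0.5·1.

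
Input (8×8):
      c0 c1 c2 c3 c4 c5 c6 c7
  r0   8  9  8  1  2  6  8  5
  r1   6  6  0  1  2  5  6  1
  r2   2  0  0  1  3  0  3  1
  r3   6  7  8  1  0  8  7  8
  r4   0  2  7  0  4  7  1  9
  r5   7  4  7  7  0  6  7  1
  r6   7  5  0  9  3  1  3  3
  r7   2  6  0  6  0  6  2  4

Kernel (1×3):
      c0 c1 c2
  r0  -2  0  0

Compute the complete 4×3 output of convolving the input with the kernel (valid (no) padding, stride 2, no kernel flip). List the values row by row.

-16 -16 -4
-4 0 -6
0 -14 -8
-14 0 -6

Output[0,0]: The receptive field on the input at this output position is [8 9 8]. Elementwise product with the kernel and sum: 8·-2.
Output[0,1]: The receptive field on the input at this output position is [8 1 2]. Elementwise product with the kernel and sum: 8·-2.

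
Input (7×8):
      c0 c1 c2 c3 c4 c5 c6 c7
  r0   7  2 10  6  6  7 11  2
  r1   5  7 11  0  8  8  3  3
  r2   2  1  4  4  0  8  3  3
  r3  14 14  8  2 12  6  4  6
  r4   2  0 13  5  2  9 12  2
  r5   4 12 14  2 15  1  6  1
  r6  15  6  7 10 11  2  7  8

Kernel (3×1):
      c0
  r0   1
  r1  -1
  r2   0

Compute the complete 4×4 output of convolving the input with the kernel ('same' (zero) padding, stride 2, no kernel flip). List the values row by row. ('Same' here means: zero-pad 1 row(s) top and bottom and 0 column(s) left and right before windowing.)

Output[0,0]: The receptive field on the zero-padded input at this output position is [0 / 7 / 5]. Elementwise product with the kernel and sum: 0·1 + 7·-1.
Output[0,1]: The receptive field on the zero-padded input at this output position is [0 / 10 / 11]. Elementwise product with the kernel and sum: 0·1 + 10·-1.

-7 -10 -6 -11
3 7 8 0
12 -5 10 -8
-11 7 4 -1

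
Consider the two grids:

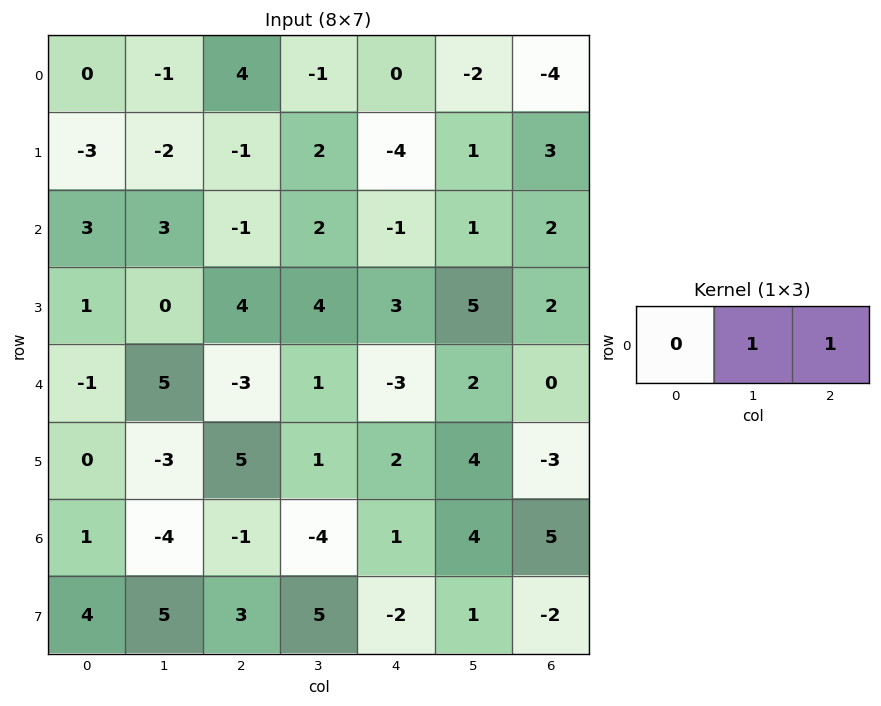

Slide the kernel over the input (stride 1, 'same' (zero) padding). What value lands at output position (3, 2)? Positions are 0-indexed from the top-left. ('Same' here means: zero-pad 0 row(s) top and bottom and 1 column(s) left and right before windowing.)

8

The receptive field on the zero-padded input at this output position is [0 4 4]. Elementwise product with the kernel and sum: 4·1 + 4·1.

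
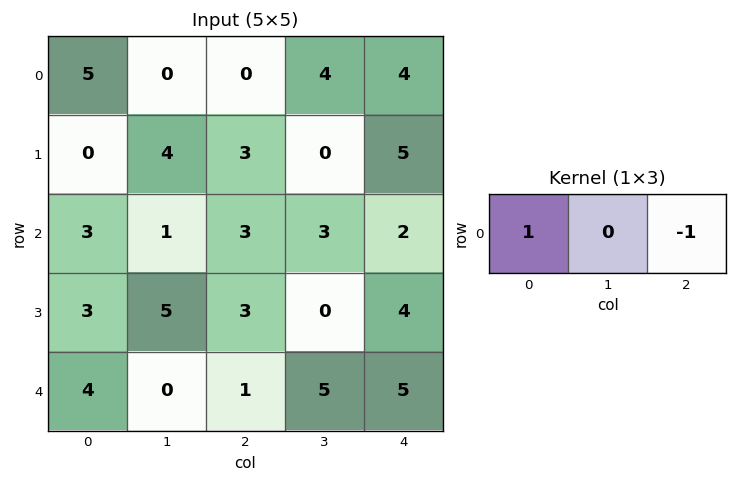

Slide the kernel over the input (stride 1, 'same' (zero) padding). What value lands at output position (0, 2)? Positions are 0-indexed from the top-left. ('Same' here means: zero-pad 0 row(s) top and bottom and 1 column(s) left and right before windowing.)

-4

The receptive field on the zero-padded input at this output position is [0 0 4]. Elementwise product with the kernel and sum: 0·1 + 4·-1.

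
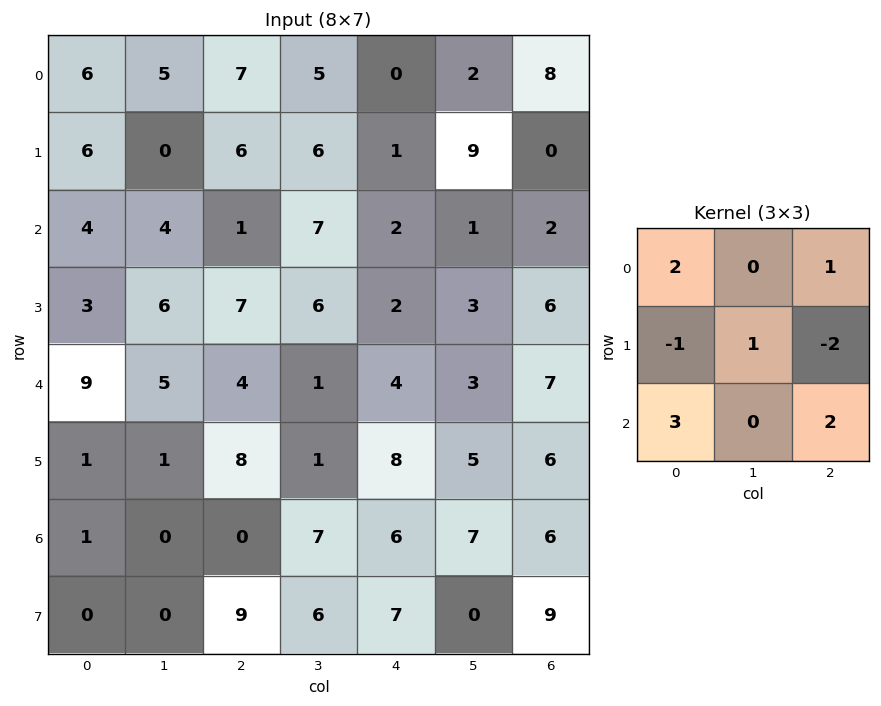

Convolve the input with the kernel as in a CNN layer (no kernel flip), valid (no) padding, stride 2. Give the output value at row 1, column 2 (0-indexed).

The receptive field on the input at this output position is [2 1 2 / 2 3 6 / 4 3 7]. Elementwise product with the kernel and sum: 2·2 + 2·1 + 2·-1 + 3·1 + 6·-2 + 4·3 + 7·2.

21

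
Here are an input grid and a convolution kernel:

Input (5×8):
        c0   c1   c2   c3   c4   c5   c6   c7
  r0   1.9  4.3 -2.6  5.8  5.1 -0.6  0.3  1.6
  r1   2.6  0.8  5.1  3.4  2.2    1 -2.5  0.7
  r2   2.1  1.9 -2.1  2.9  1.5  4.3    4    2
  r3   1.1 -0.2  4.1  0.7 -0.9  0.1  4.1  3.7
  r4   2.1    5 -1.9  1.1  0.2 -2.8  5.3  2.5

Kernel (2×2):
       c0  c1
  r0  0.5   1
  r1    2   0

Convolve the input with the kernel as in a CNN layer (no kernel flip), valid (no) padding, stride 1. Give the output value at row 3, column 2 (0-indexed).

The receptive field on the input at this output position is [4.1 0.7 / -1.9 1.1]. Elementwise product with the kernel and sum: 4.1·0.5 + 0.7·1 + -1.9·2.

-1.05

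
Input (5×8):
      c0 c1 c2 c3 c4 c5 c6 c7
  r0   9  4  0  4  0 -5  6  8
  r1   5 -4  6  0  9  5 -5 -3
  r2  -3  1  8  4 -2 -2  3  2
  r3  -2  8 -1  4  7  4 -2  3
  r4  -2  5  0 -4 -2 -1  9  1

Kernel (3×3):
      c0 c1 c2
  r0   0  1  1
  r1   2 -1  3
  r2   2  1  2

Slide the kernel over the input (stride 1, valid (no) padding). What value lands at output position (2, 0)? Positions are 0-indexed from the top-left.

The receptive field on the input at this output position is [-3 1 8 / -2 8 -1 / -2 5 0]. Elementwise product with the kernel and sum: 1·1 + 8·1 + -2·2 + 8·-1 + -1·3 + -2·2 + 5·1 + 0·2.

-5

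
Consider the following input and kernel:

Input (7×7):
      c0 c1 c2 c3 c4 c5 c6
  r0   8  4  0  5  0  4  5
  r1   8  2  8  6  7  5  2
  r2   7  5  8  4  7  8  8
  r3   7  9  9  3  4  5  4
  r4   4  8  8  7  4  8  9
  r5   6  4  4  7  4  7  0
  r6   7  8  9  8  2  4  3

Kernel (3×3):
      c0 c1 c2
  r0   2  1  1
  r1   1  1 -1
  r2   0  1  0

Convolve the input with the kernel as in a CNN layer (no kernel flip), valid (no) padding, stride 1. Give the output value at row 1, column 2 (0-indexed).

37

The receptive field on the input at this output position is [8 6 7 / 8 4 7 / 9 3 4]. Elementwise product with the kernel and sum: 8·2 + 6·1 + 7·1 + 8·1 + 4·1 + 7·-1 + 3·1.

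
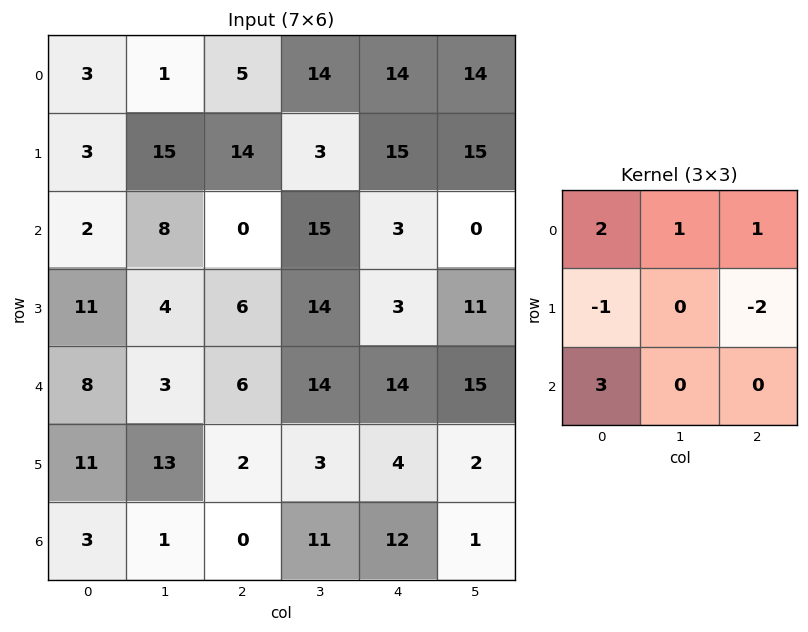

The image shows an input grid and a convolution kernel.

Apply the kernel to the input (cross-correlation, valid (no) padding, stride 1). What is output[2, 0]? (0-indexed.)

The receptive field on the input at this output position is [2 8 0 / 11 4 6 / 8 3 6]. Elementwise product with the kernel and sum: 2·2 + 8·1 + 0·1 + 11·-1 + 6·-2 + 8·3.

13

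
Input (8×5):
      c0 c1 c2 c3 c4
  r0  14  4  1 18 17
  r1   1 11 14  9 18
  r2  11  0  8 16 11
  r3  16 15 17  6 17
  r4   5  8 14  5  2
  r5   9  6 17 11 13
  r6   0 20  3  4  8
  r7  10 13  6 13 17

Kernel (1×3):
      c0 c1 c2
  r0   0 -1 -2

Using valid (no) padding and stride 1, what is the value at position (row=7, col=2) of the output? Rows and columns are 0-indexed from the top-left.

-47

The receptive field on the input at this output position is [6 13 17]. Elementwise product with the kernel and sum: 13·-1 + 17·-2.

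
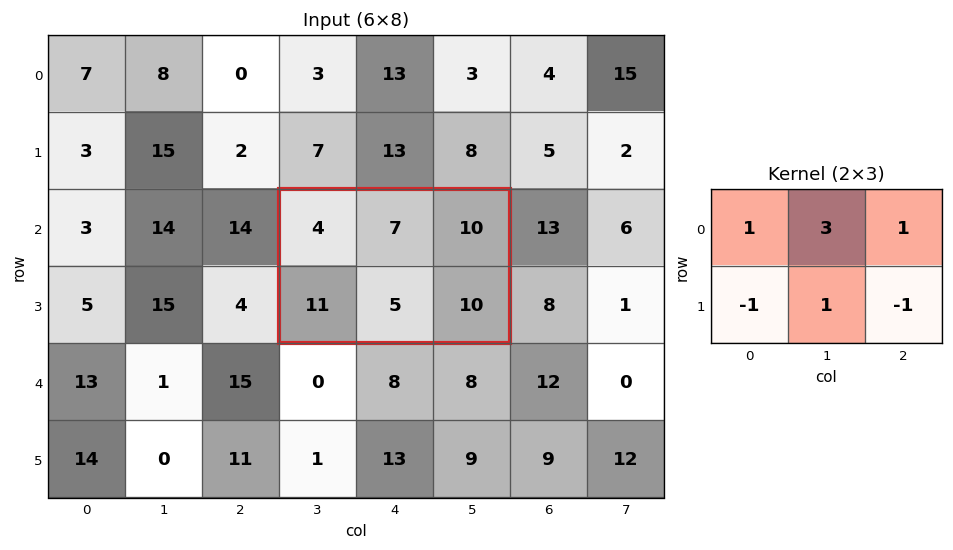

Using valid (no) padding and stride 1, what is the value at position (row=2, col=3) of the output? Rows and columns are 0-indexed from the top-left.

The receptive field on the input at this output position is [4 7 10 / 11 5 10]. Elementwise product with the kernel and sum: 4·1 + 7·3 + 10·1 + 11·-1 + 5·1 + 10·-1.

19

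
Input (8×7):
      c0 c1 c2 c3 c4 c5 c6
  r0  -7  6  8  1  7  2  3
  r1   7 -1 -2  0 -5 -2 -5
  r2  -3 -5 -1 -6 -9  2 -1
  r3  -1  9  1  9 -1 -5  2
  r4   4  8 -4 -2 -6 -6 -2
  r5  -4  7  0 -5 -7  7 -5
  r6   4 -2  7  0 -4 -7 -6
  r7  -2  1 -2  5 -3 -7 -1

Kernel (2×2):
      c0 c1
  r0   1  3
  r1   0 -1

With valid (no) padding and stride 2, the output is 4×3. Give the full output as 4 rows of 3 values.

Output[0,0]: The receptive field on the input at this output position is [-7 6 / 7 -1]. Elementwise product with the kernel and sum: -7·1 + 6·3 + -1·-1.
Output[0,1]: The receptive field on the input at this output position is [8 1 / -2 0]. Elementwise product with the kernel and sum: 8·1 + 1·3 + 0·-1.

12 11 15
-27 -28 2
21 -5 -31
-3 2 -18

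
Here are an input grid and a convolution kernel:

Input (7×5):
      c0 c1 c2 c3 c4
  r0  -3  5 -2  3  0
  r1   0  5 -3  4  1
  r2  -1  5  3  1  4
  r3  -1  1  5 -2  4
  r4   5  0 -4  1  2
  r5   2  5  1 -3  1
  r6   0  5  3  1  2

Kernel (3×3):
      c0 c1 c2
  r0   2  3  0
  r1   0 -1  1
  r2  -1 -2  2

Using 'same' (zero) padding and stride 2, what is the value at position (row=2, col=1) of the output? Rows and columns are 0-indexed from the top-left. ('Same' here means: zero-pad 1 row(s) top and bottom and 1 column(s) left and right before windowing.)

The receptive field on the zero-padded input at this output position is [1 5 -2 / 0 -4 1 / 5 1 -3]. Elementwise product with the kernel and sum: 1·2 + 5·3 + -4·-1 + 1·1 + 5·-1 + 1·-2 + -3·2.

9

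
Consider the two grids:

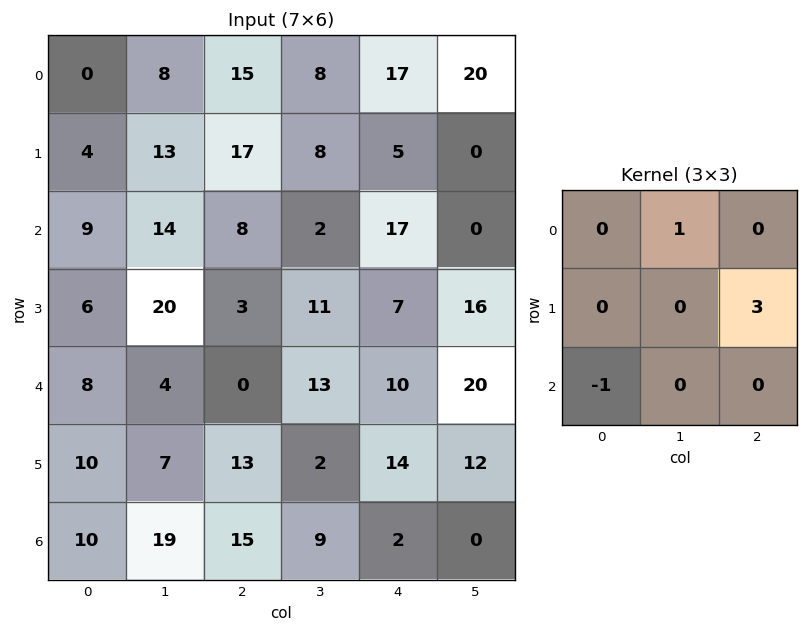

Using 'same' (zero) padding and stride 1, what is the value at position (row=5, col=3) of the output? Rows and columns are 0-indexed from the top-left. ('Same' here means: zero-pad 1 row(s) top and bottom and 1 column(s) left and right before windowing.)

The receptive field on the zero-padded input at this output position is [0 13 10 / 13 2 14 / 15 9 2]. Elementwise product with the kernel and sum: 13·1 + 14·3 + 15·-1.

40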